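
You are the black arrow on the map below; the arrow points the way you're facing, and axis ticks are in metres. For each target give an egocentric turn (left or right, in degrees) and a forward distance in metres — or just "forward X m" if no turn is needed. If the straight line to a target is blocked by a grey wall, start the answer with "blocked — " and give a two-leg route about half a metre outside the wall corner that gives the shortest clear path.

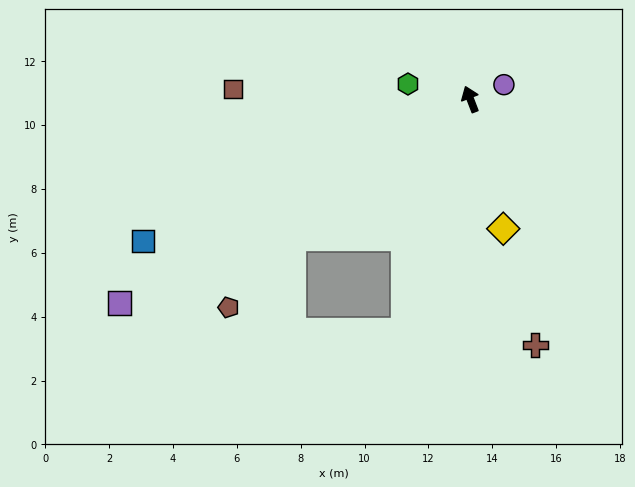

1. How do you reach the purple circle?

turn right 88°, forward 1.1 m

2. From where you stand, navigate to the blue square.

turn left 92°, forward 11.2 m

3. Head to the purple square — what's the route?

turn left 99°, forward 12.7 m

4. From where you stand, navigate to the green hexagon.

turn left 55°, forward 2.0 m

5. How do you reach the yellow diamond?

turn left 173°, forward 4.2 m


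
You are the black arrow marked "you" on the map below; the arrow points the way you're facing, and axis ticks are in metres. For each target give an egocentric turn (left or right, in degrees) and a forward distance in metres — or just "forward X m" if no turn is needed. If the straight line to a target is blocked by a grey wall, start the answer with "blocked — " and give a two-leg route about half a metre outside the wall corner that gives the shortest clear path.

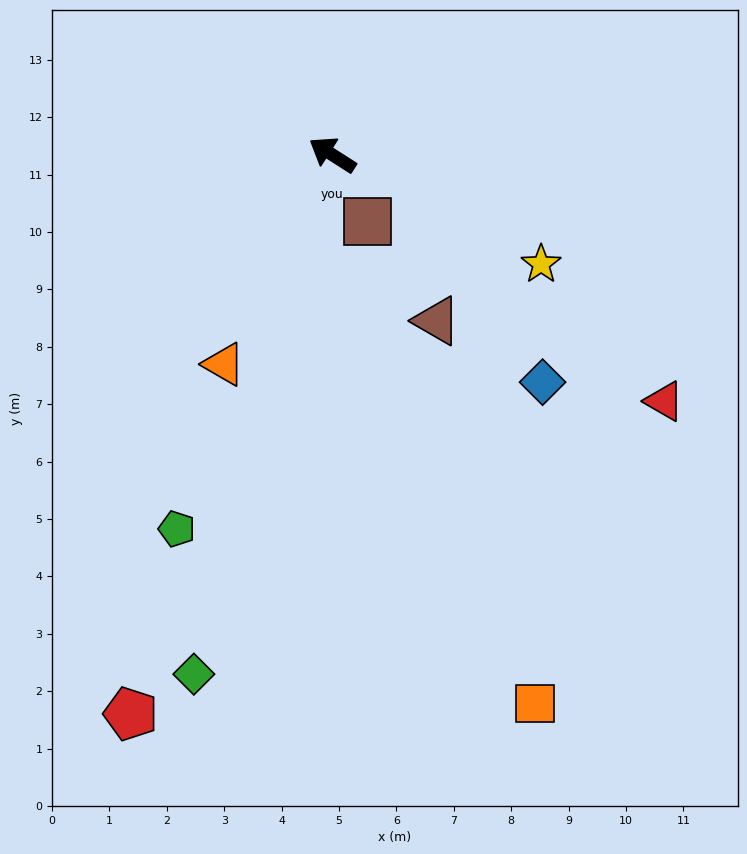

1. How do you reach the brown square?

turn left 150°, forward 1.3 m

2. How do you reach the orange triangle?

turn left 95°, forward 4.1 m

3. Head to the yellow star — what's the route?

turn right 175°, forward 4.1 m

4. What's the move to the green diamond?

turn left 108°, forward 9.4 m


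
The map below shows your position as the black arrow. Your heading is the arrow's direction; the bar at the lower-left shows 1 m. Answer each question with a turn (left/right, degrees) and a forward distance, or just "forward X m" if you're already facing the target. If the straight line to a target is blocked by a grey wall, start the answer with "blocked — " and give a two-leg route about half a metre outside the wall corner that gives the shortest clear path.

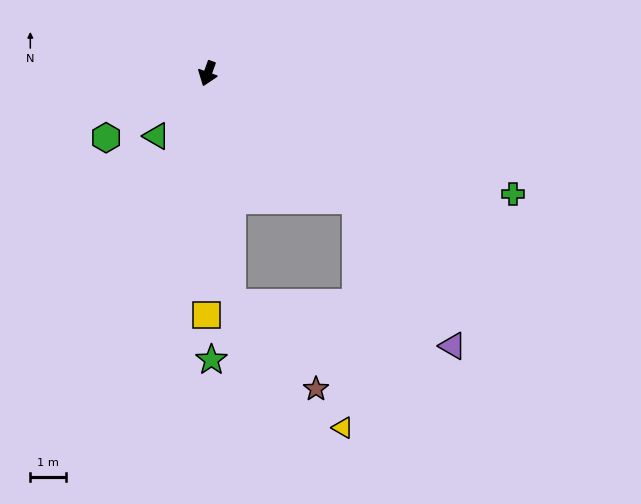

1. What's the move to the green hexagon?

turn right 38°, forward 3.4 m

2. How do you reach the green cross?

turn left 88°, forward 9.3 m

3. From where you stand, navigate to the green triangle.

turn right 20°, forward 2.3 m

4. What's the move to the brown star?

blocked — turn left 25°, forward 6.5 m, then turn left 40°, forward 3.4 m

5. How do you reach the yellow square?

turn left 19°, forward 6.8 m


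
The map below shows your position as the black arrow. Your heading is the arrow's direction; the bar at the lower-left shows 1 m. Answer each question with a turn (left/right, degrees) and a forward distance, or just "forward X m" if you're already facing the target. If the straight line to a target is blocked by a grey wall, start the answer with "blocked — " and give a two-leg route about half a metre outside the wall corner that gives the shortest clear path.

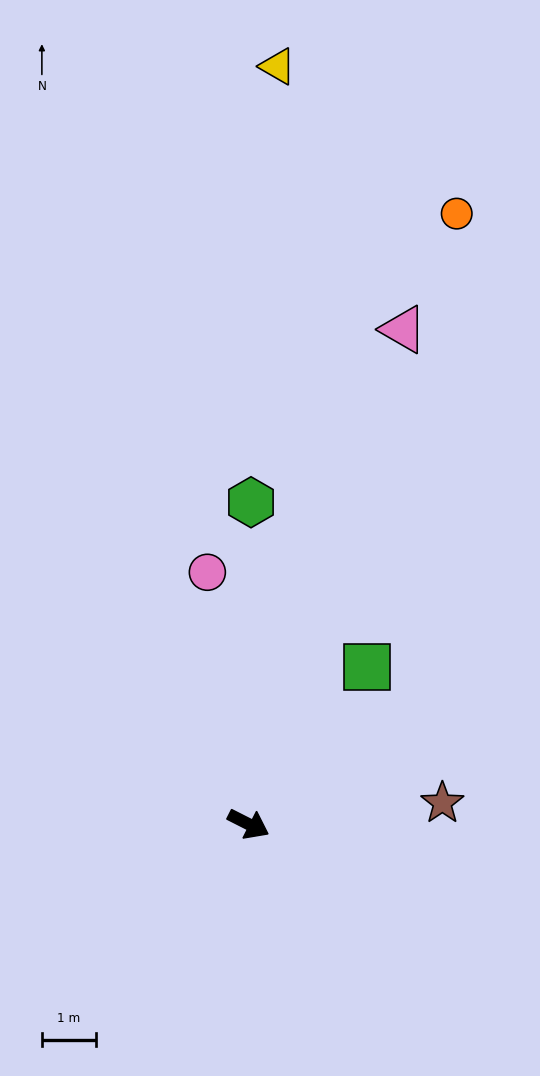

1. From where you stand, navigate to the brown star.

turn left 33°, forward 3.6 m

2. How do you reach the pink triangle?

turn left 100°, forward 9.6 m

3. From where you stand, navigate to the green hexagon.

turn left 116°, forward 6.0 m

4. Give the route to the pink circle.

turn left 126°, forward 4.7 m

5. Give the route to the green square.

turn left 80°, forward 3.7 m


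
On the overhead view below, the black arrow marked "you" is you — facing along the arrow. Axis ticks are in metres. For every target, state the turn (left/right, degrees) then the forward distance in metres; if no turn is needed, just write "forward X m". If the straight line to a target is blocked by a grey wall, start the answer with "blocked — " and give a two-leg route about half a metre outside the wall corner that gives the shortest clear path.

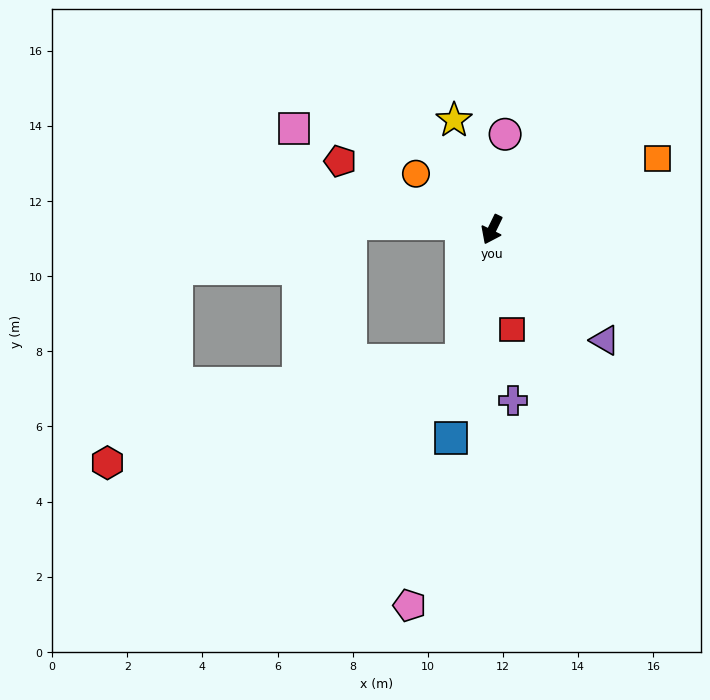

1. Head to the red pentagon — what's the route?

turn right 88°, forward 4.4 m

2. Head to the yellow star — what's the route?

turn right 135°, forward 3.1 m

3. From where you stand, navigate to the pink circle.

turn right 162°, forward 2.6 m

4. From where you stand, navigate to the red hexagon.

blocked — turn left 13°, forward 3.6 m, then turn right 61°, forward 9.8 m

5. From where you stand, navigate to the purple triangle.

turn left 71°, forward 4.2 m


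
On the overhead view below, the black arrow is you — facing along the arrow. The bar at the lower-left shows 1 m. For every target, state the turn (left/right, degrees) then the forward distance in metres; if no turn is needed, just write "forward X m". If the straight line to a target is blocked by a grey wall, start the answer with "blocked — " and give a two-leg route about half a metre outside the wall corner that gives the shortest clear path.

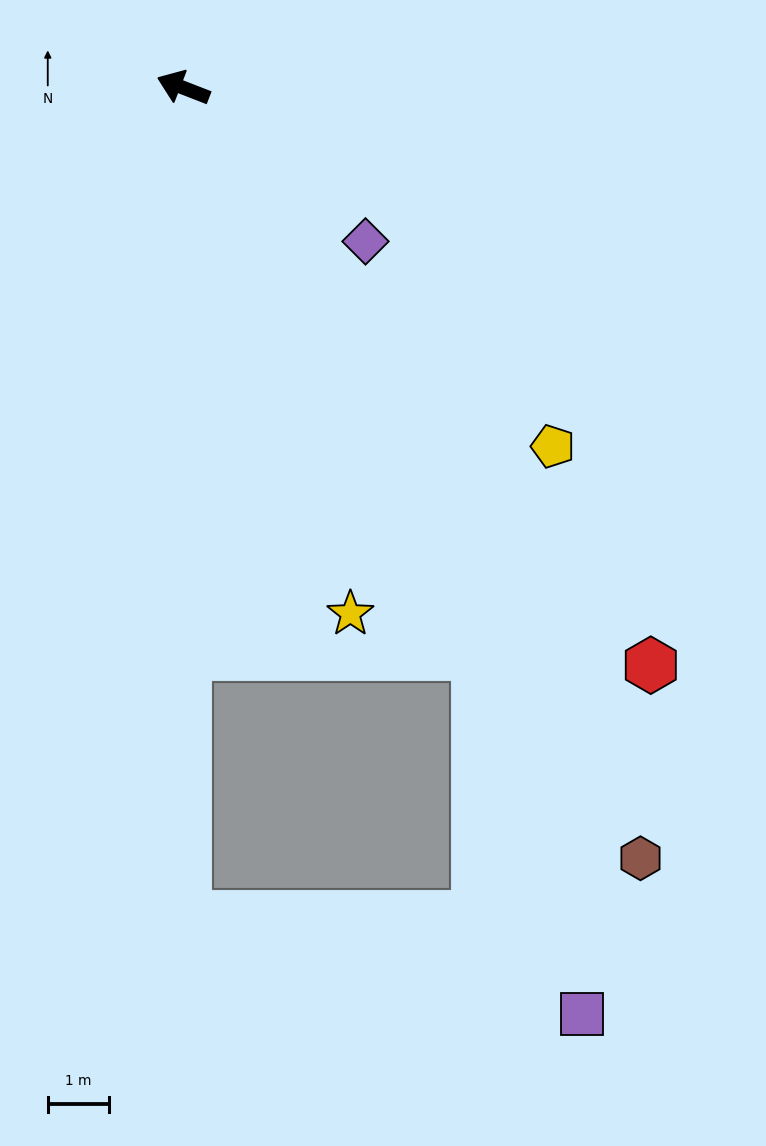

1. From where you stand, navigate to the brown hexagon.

turn left 142°, forward 14.6 m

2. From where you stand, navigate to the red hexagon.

turn left 150°, forward 12.1 m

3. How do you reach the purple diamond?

turn left 161°, forward 3.9 m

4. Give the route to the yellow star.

turn left 129°, forward 9.0 m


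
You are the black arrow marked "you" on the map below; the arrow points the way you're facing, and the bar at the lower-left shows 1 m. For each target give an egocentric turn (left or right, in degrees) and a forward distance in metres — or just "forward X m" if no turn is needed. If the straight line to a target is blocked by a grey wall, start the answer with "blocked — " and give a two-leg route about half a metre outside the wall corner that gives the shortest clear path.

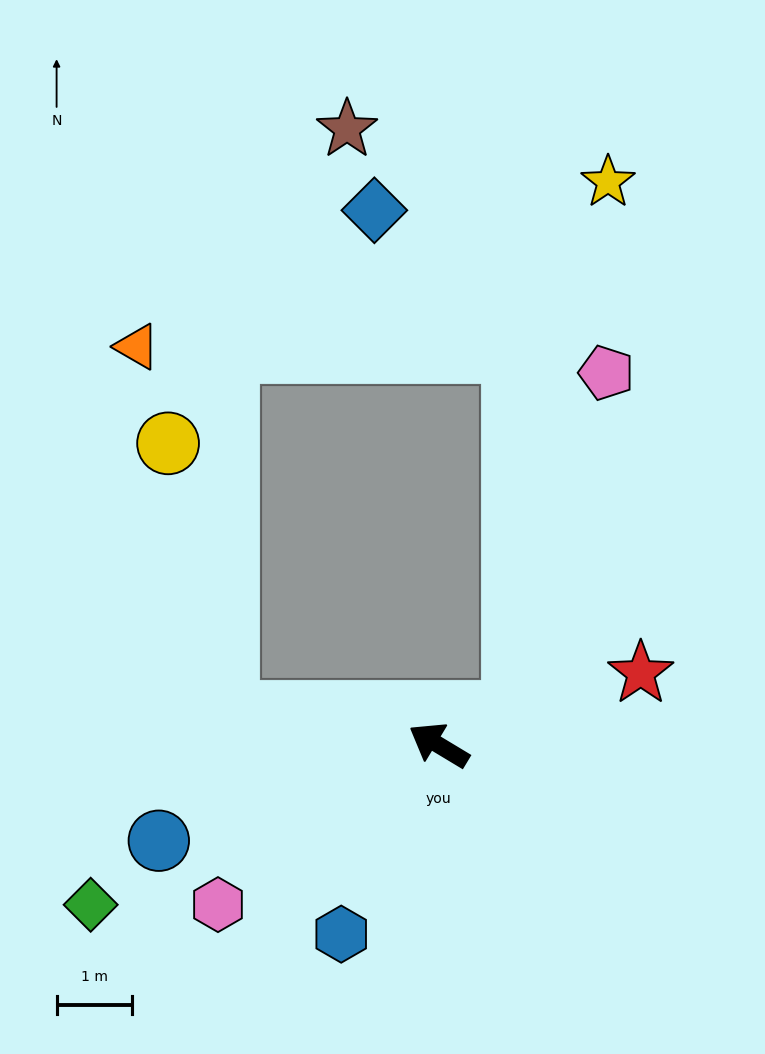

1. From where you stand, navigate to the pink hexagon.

turn left 67°, forward 3.6 m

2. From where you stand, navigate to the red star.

turn right 129°, forward 2.8 m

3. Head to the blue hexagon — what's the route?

turn left 94°, forward 2.8 m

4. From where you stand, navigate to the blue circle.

turn left 50°, forward 3.9 m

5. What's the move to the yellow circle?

blocked — turn left 22°, forward 2.8 m, then turn right 69°, forward 3.6 m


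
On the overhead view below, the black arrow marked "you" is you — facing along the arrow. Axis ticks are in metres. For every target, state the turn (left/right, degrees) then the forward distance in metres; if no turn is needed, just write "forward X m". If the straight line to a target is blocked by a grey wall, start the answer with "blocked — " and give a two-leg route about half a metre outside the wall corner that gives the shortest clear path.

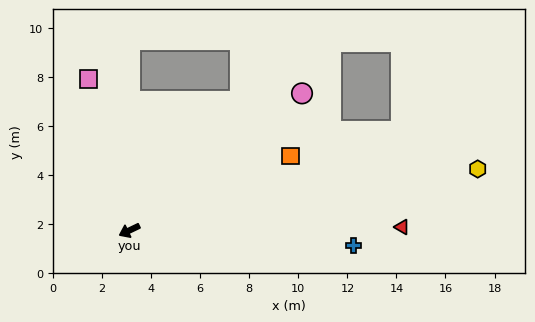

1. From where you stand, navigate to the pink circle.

turn right 167°, forward 9.0 m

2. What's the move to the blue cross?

turn left 150°, forward 9.1 m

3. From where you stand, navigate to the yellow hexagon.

turn left 164°, forward 14.4 m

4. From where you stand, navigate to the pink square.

turn right 101°, forward 6.4 m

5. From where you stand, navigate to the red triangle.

turn left 155°, forward 11.1 m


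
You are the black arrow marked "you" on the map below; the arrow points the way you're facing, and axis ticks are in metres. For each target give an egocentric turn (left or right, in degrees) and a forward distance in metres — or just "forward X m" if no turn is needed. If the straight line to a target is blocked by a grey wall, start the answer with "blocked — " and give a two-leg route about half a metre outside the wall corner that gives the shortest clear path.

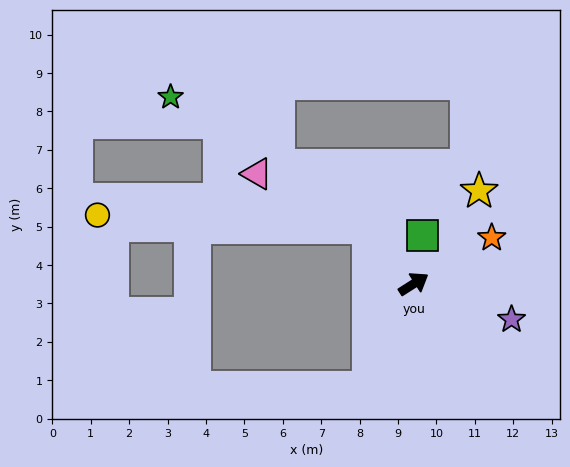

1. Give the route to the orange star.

forward 2.4 m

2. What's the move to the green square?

turn left 47°, forward 1.3 m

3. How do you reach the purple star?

turn right 53°, forward 2.7 m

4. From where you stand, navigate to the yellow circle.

blocked — turn left 96°, forward 1.9 m, then turn left 49°, forward 7.1 m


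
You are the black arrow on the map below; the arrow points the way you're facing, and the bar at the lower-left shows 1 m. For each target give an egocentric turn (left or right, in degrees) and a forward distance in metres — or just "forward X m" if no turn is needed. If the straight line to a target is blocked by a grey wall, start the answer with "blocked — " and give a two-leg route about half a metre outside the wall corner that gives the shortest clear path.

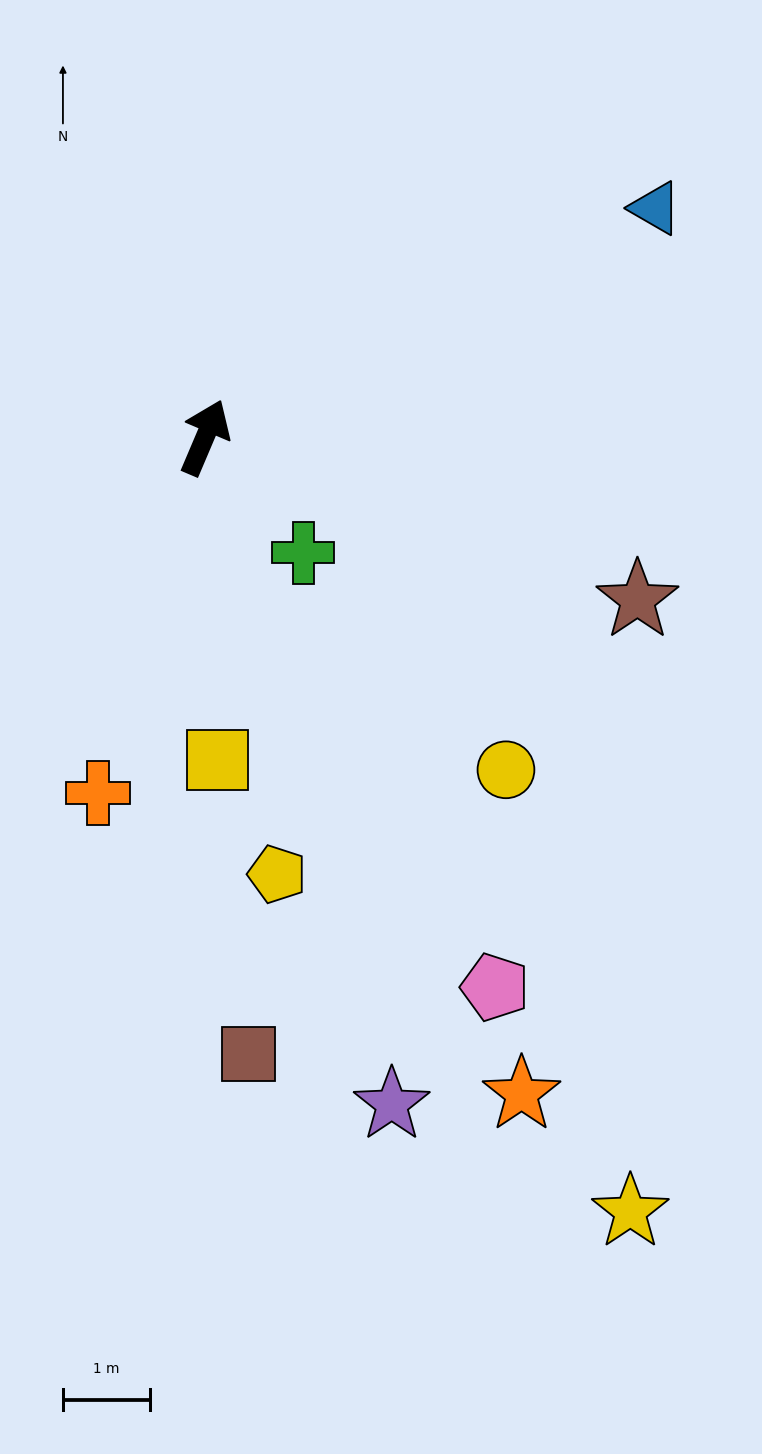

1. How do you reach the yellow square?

turn right 155°, forward 3.7 m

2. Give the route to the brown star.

turn right 88°, forward 5.3 m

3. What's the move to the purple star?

turn right 141°, forward 8.0 m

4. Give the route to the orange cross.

turn right 174°, forward 4.3 m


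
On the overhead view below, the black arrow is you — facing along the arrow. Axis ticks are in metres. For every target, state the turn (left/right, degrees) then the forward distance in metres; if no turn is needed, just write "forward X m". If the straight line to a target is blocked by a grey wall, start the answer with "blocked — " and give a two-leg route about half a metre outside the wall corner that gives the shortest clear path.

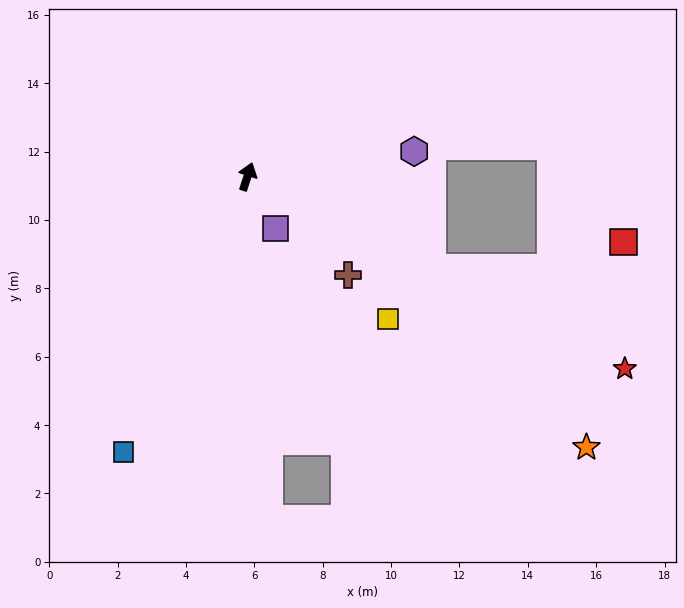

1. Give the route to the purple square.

turn right 133°, forward 1.7 m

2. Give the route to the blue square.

turn left 174°, forward 8.8 m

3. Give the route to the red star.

turn right 99°, forward 12.4 m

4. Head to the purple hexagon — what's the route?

turn right 63°, forward 4.9 m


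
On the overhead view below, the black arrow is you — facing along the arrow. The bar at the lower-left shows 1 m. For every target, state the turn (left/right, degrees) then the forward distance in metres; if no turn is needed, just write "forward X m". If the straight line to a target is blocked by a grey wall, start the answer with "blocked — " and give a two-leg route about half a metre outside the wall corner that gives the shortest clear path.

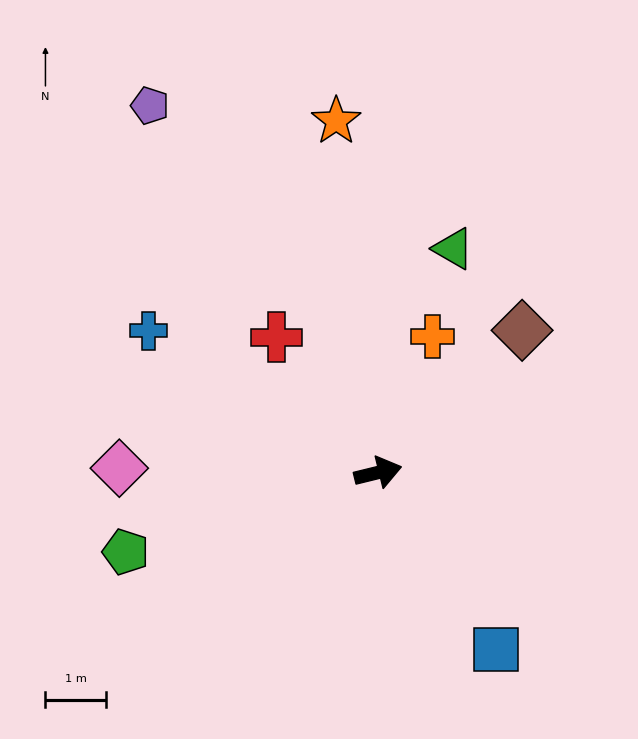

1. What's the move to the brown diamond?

turn left 31°, forward 3.3 m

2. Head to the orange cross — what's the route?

turn left 54°, forward 2.4 m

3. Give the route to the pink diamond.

turn left 165°, forward 4.3 m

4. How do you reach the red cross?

turn left 113°, forward 2.8 m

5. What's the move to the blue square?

turn right 70°, forward 3.5 m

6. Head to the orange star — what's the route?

turn left 83°, forward 5.8 m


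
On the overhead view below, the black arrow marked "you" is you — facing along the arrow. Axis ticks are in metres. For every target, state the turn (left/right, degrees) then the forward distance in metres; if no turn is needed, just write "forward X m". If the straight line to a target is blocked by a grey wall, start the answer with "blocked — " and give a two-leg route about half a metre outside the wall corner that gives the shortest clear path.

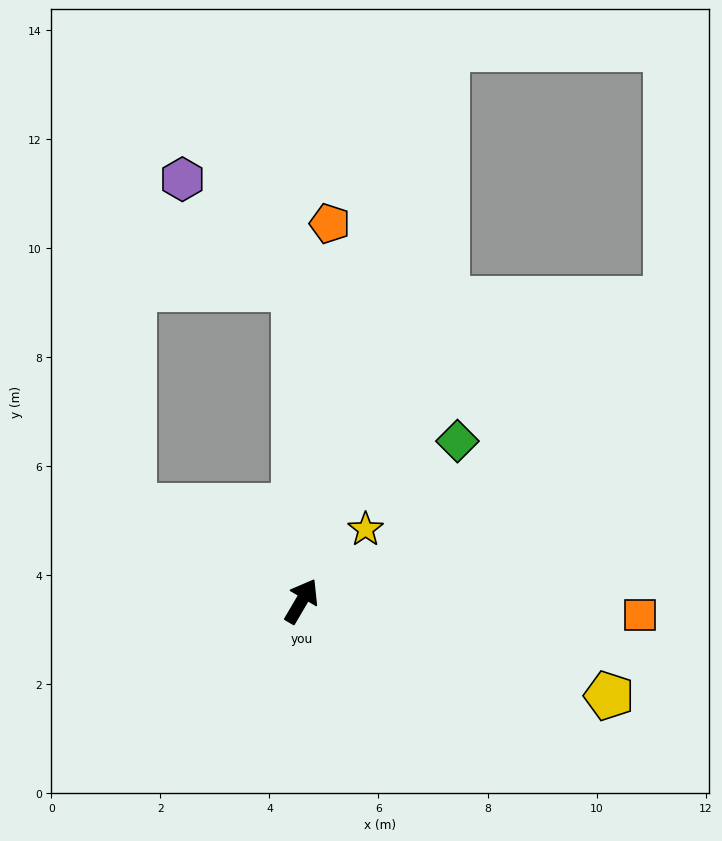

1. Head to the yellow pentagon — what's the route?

turn right 77°, forward 5.9 m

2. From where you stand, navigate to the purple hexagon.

blocked — turn left 32°, forward 5.7 m, then turn left 44°, forward 2.9 m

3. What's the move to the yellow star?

turn right 11°, forward 1.8 m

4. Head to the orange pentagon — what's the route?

turn left 26°, forward 6.9 m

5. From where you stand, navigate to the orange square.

turn right 62°, forward 6.2 m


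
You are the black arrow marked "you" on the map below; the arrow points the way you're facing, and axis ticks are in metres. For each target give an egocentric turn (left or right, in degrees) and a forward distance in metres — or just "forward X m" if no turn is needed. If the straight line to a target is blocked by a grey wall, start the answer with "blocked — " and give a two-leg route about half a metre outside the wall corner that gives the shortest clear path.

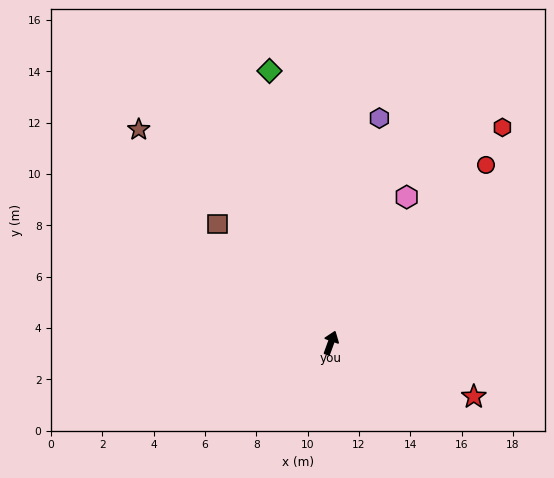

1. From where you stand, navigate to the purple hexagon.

turn left 8°, forward 9.0 m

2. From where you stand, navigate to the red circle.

turn right 21°, forward 9.2 m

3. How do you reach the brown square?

turn left 64°, forward 6.4 m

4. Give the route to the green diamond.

turn left 33°, forward 10.9 m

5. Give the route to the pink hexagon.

turn right 7°, forward 6.4 m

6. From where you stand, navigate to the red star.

turn right 91°, forward 5.9 m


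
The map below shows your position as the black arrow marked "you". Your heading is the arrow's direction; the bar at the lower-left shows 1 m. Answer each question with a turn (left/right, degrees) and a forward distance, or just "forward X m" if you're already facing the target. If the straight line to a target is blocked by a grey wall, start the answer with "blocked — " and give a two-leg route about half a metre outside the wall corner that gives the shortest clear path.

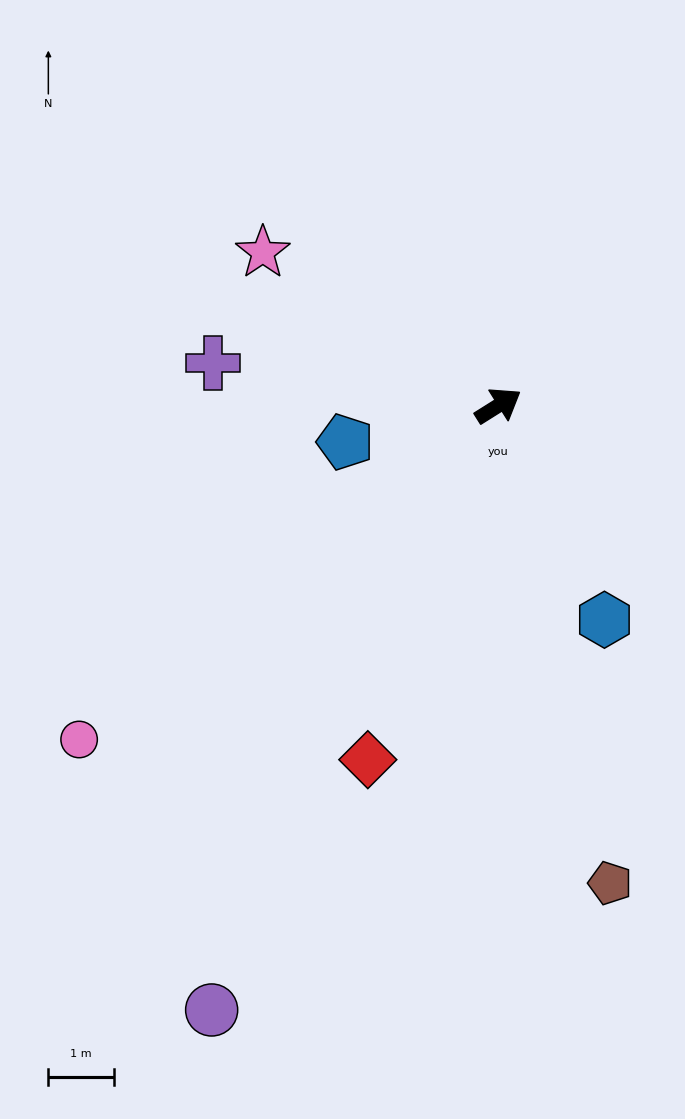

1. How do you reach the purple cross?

turn left 139°, forward 4.4 m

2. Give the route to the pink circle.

turn right 174°, forward 8.2 m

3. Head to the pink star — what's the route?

turn left 115°, forward 4.3 m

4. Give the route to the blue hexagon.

turn right 96°, forward 3.6 m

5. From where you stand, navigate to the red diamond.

turn right 142°, forward 5.8 m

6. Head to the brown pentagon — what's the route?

turn right 109°, forward 7.5 m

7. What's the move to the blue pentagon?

turn left 161°, forward 2.4 m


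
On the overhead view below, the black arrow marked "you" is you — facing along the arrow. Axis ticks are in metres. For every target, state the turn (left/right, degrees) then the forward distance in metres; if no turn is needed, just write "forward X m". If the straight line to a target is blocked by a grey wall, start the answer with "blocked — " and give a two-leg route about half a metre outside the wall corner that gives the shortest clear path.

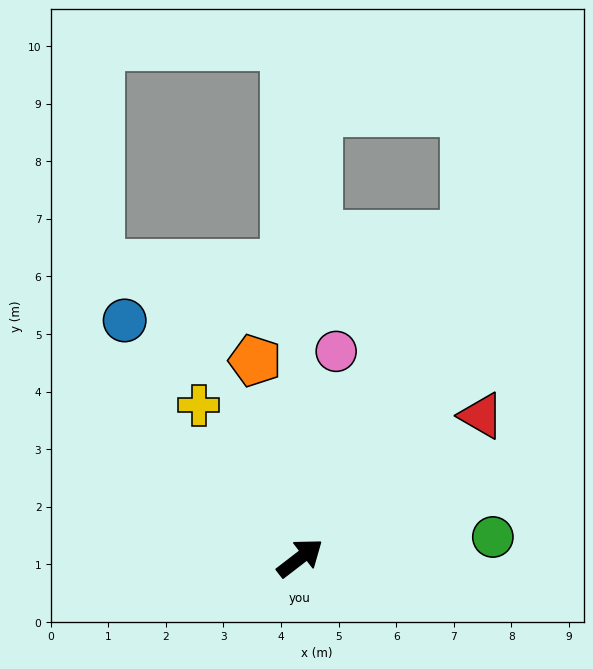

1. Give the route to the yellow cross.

turn left 86°, forward 3.2 m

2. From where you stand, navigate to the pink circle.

turn left 42°, forward 3.6 m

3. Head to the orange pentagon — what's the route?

turn left 65°, forward 3.5 m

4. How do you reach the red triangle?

forward 4.0 m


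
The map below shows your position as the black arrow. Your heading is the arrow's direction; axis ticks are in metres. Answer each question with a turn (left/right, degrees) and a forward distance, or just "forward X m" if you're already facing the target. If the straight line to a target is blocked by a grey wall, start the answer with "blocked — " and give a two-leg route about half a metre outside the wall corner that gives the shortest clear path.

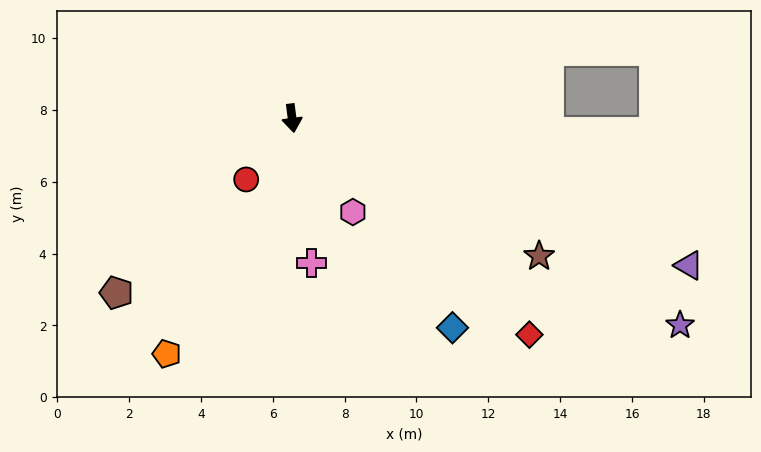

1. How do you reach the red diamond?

turn left 40°, forward 8.9 m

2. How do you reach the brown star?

turn left 53°, forward 7.9 m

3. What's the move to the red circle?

turn right 44°, forward 2.1 m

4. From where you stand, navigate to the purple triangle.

turn left 62°, forward 11.8 m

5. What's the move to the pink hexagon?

turn left 26°, forward 3.1 m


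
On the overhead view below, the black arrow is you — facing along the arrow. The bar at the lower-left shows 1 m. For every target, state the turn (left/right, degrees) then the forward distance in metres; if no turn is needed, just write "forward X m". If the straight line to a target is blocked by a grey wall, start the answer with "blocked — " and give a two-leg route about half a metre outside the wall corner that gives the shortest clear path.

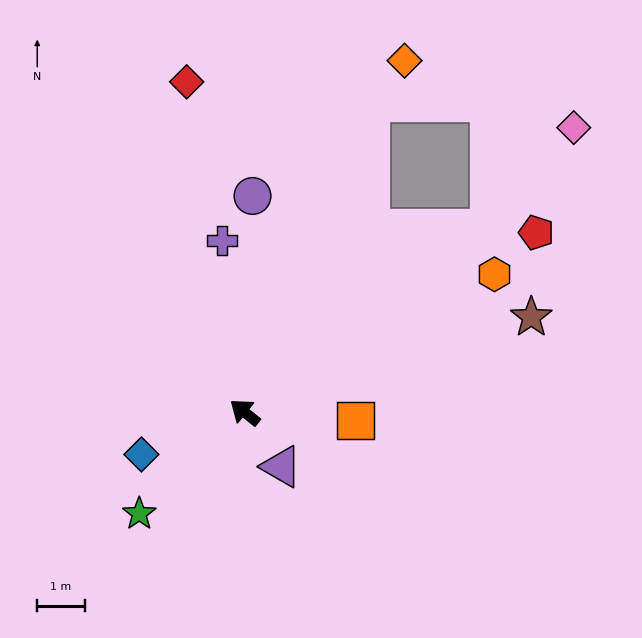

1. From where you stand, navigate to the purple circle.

turn right 53°, forward 4.6 m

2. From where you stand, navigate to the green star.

turn left 83°, forward 3.1 m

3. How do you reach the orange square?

turn right 145°, forward 2.3 m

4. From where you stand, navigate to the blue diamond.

turn left 61°, forward 2.4 m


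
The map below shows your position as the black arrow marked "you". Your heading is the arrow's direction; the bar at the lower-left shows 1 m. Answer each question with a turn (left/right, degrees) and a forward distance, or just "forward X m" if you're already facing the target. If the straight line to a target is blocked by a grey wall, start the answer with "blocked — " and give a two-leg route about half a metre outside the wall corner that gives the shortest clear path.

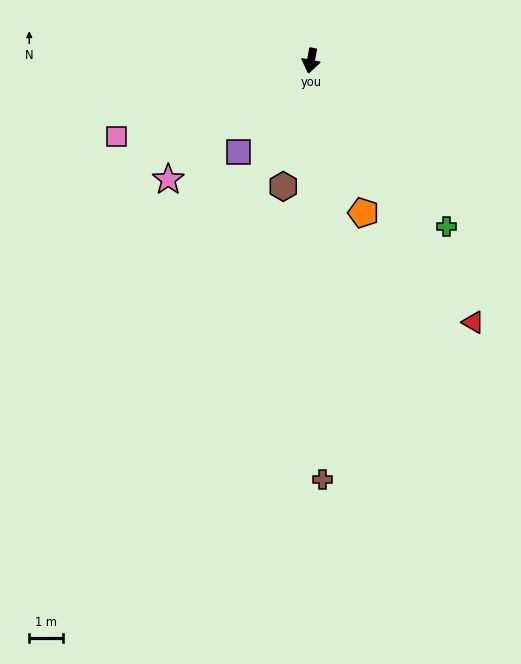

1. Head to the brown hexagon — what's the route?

forward 3.9 m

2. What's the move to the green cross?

turn left 50°, forward 6.4 m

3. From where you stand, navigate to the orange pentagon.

turn left 30°, forward 4.8 m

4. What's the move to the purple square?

turn right 28°, forward 3.5 m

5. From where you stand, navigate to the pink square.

turn right 58°, forward 6.3 m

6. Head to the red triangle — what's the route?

turn left 43°, forward 9.2 m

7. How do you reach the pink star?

turn right 39°, forward 5.6 m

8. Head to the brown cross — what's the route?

turn left 12°, forward 12.5 m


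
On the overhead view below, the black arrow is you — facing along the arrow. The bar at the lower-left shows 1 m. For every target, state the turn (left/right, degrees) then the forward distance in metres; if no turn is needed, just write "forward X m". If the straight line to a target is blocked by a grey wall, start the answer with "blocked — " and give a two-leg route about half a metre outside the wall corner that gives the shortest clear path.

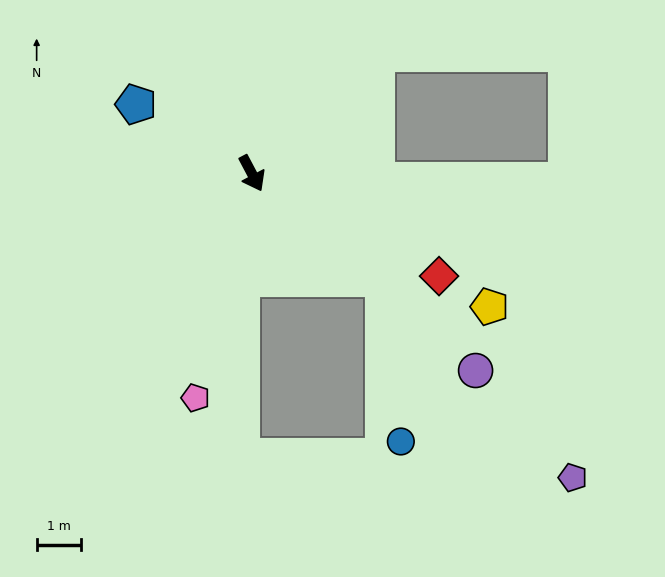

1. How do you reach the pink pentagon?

turn right 42°, forward 5.2 m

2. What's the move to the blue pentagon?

turn right 149°, forward 3.0 m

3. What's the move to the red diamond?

turn left 33°, forward 4.8 m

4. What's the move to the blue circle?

blocked — turn left 24°, forward 3.8 m, then turn right 46°, forward 3.7 m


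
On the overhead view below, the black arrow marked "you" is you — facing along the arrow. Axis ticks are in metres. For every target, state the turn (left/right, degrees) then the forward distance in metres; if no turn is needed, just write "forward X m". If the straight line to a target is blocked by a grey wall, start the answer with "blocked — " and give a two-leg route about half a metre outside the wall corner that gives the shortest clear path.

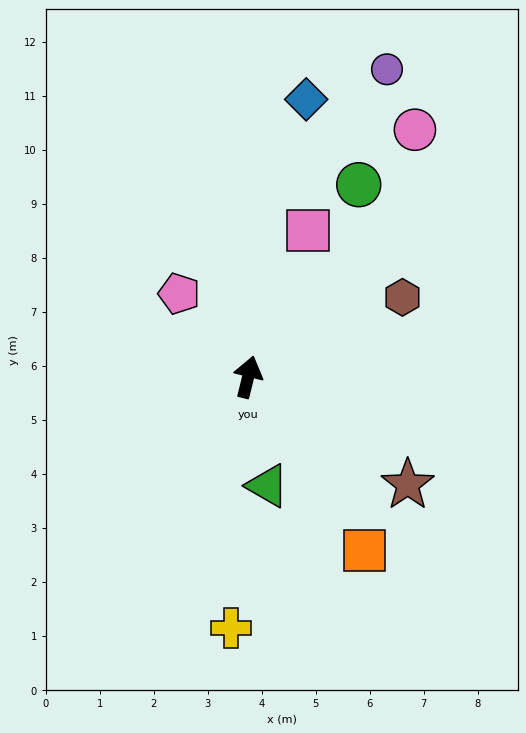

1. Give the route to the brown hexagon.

turn right 49°, forward 3.2 m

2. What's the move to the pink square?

turn right 8°, forward 2.9 m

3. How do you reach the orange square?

turn right 132°, forward 3.9 m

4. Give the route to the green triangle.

turn right 156°, forward 2.0 m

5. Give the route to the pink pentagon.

turn left 54°, forward 2.0 m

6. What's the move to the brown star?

turn right 110°, forward 3.6 m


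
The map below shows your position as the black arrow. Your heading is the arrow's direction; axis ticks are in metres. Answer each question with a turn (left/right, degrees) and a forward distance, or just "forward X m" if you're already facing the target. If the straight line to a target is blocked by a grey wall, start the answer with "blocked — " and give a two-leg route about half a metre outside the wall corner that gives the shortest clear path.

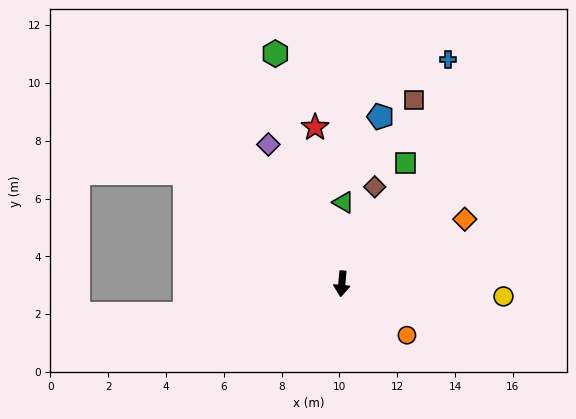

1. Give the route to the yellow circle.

turn left 91°, forward 5.6 m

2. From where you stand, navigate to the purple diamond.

turn right 147°, forward 5.5 m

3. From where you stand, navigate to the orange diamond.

turn left 123°, forward 4.8 m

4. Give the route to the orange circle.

turn left 57°, forward 2.9 m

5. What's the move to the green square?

turn left 157°, forward 4.7 m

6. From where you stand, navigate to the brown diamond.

turn left 166°, forward 3.5 m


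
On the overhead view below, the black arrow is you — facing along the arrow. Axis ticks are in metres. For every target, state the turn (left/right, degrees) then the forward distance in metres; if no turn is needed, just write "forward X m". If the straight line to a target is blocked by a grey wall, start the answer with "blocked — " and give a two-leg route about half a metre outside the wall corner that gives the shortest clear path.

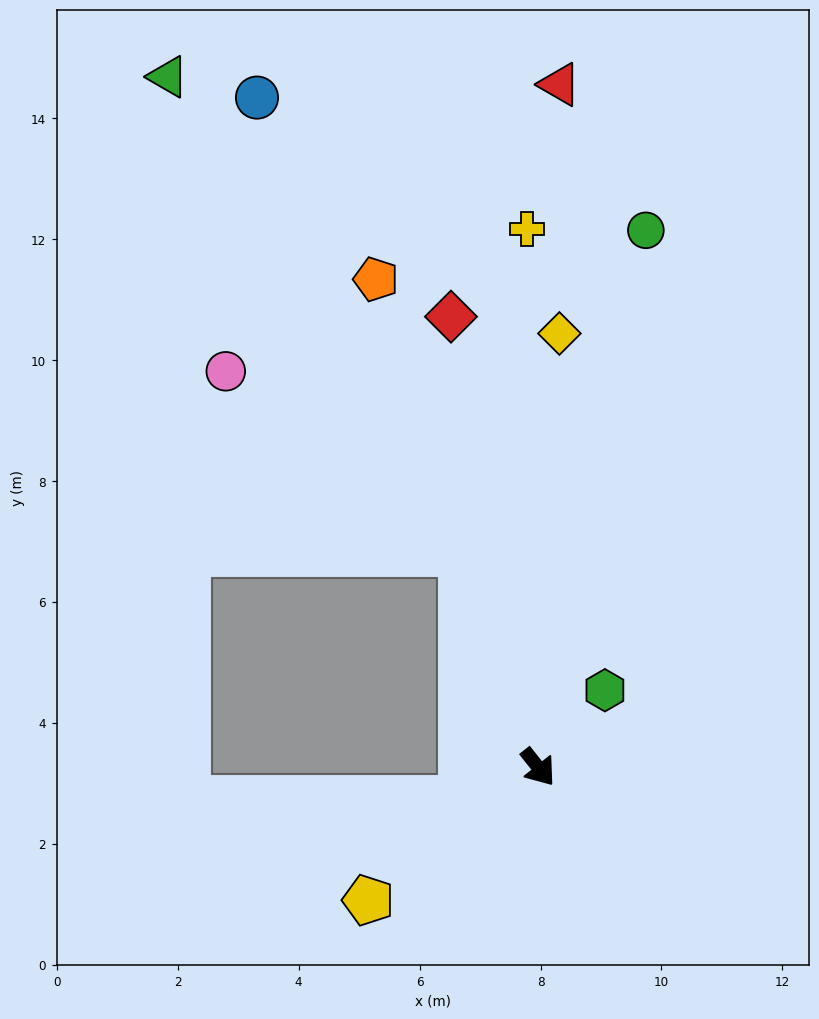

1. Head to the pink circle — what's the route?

blocked — turn left 160°, forward 3.8 m, then turn left 35°, forward 4.9 m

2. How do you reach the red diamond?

turn left 152°, forward 7.6 m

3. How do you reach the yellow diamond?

turn left 139°, forward 7.2 m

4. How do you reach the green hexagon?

turn left 101°, forward 1.7 m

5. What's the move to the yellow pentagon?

turn right 90°, forward 3.6 m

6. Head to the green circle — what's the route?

turn left 130°, forward 9.1 m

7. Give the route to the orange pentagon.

turn left 160°, forward 8.5 m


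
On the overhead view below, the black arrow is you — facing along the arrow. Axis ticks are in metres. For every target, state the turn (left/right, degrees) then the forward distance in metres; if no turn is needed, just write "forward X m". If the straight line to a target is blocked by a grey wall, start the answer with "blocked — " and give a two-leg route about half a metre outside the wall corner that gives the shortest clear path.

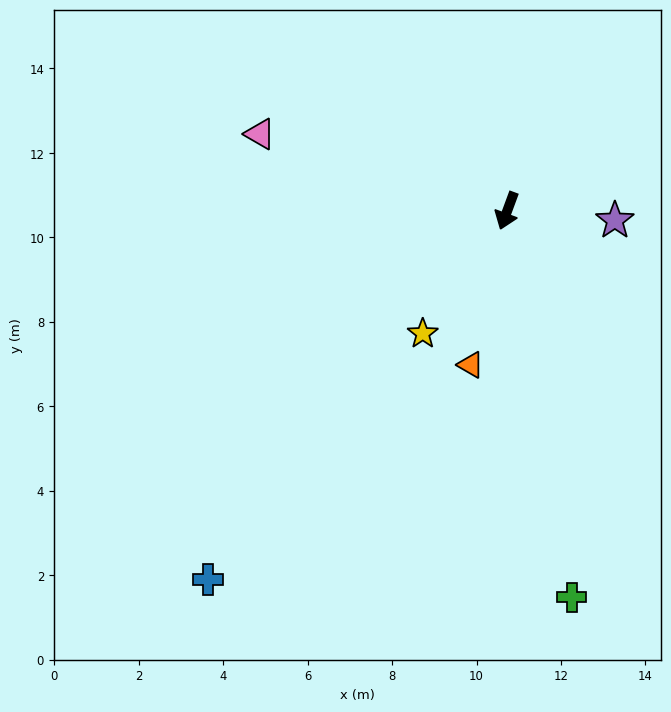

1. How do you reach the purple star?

turn left 105°, forward 2.6 m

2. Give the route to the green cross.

turn left 30°, forward 9.3 m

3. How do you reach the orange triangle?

turn left 7°, forward 3.7 m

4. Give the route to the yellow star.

turn right 14°, forward 3.5 m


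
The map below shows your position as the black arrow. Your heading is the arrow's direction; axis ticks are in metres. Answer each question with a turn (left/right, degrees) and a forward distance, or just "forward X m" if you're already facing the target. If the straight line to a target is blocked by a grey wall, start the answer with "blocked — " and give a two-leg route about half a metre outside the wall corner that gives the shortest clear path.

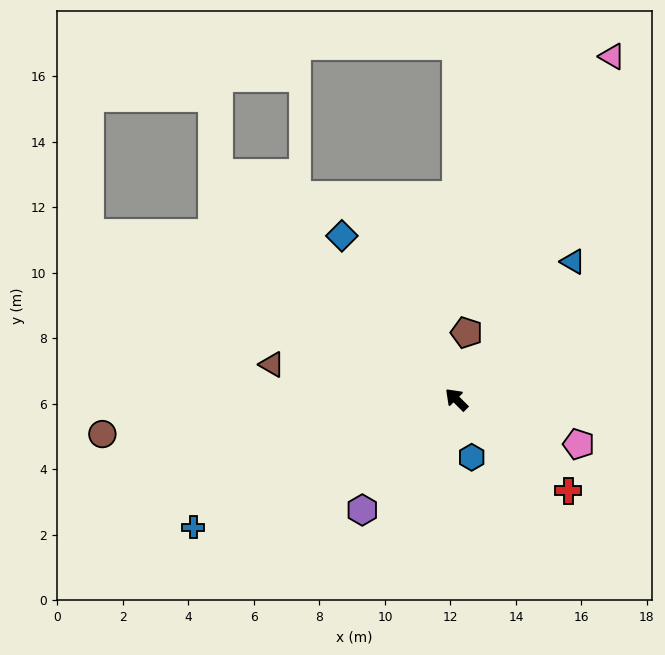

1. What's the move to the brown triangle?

turn left 34°, forward 5.7 m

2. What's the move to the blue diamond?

turn right 10°, forward 6.1 m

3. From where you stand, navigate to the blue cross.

turn left 71°, forward 8.9 m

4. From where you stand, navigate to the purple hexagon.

turn left 94°, forward 4.4 m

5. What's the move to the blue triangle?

turn right 85°, forward 5.5 m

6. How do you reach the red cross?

turn right 174°, forward 4.4 m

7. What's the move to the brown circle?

turn left 50°, forward 10.9 m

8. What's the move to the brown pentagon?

turn right 54°, forward 2.1 m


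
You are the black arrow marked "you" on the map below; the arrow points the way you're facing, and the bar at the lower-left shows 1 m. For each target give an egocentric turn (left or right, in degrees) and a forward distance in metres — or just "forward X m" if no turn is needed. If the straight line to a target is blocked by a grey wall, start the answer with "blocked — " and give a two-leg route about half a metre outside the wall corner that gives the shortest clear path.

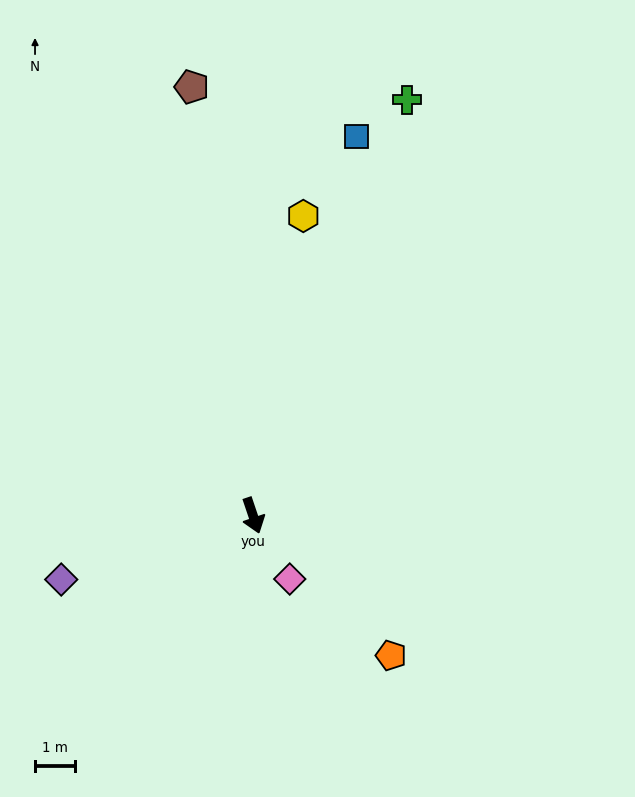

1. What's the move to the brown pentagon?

turn left 169°, forward 10.7 m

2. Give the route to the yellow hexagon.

turn left 152°, forward 7.5 m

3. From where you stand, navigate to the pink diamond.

turn left 11°, forward 1.8 m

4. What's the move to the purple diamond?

turn right 90°, forward 5.0 m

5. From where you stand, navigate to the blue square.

turn left 146°, forward 9.7 m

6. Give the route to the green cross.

turn left 141°, forward 11.0 m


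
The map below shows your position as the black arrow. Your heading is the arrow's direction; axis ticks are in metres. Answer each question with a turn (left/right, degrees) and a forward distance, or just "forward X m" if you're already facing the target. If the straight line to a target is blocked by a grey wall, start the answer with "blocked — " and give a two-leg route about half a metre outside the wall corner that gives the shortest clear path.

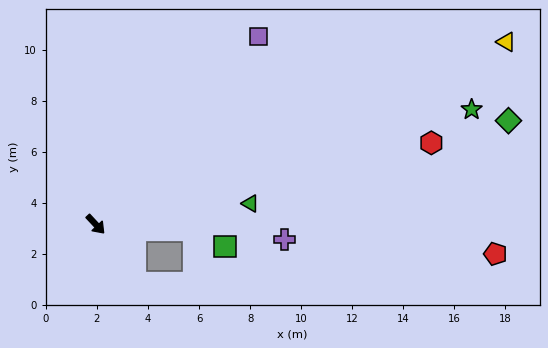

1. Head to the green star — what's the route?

turn left 64°, forward 15.4 m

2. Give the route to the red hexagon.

turn left 61°, forward 13.5 m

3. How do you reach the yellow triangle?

turn left 71°, forward 17.6 m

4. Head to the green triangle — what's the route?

turn left 55°, forward 6.1 m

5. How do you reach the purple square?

turn left 96°, forward 9.7 m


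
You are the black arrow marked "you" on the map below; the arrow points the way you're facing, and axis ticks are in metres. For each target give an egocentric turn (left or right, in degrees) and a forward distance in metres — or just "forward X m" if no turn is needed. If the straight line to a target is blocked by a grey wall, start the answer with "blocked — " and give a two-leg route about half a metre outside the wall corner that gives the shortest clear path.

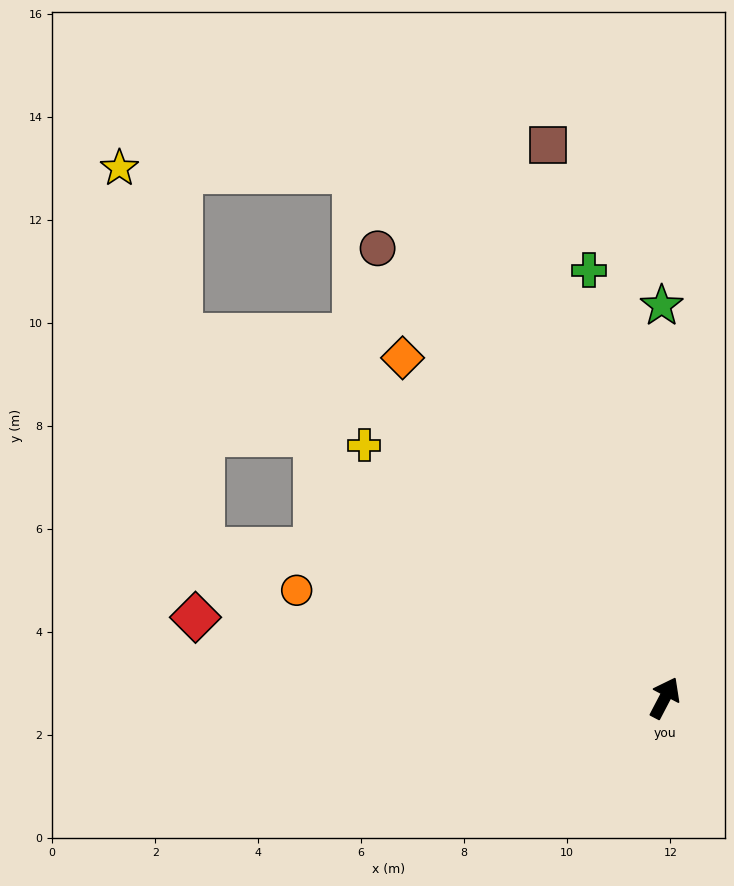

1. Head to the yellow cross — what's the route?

turn left 78°, forward 7.6 m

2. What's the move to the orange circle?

turn left 101°, forward 7.4 m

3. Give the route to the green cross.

turn left 38°, forward 8.4 m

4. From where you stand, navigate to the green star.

turn left 28°, forward 7.6 m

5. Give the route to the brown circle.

turn left 60°, forward 10.4 m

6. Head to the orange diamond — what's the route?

turn left 65°, forward 8.3 m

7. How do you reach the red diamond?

turn left 108°, forward 9.2 m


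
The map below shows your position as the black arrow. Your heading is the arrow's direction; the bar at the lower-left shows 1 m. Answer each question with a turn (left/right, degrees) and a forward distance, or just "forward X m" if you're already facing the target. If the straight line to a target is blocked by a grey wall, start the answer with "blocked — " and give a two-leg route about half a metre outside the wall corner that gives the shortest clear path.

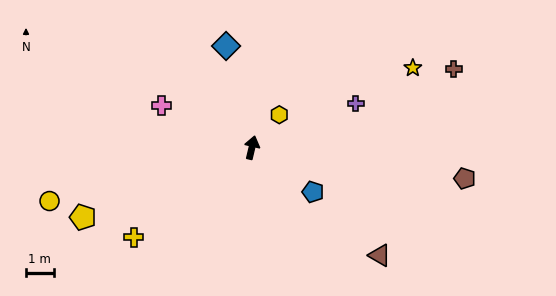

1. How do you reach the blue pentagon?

turn right 113°, forward 2.7 m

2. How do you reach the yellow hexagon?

turn right 26°, forward 1.5 m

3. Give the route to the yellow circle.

turn left 118°, forward 7.6 m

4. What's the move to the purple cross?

turn right 54°, forward 4.1 m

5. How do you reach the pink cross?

turn left 78°, forward 3.6 m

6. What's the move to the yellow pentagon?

turn left 126°, forward 6.6 m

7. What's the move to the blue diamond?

turn left 28°, forward 3.8 m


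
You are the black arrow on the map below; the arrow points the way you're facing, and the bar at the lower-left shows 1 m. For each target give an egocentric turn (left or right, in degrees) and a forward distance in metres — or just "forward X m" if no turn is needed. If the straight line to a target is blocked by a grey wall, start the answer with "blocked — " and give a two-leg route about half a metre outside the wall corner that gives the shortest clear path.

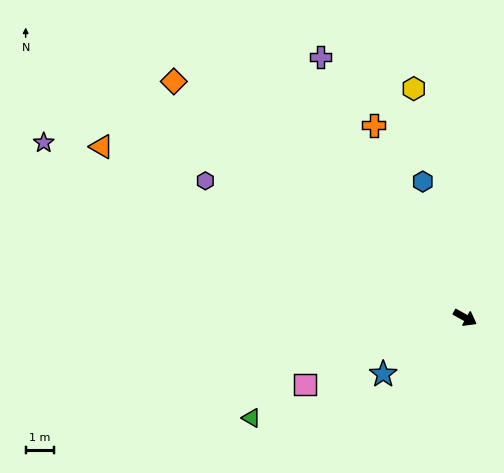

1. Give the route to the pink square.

turn right 128°, forward 6.2 m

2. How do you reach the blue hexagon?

turn left 136°, forward 5.1 m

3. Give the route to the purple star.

turn right 174°, forward 16.3 m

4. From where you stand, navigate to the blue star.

turn right 116°, forward 3.5 m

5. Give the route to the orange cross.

turn left 144°, forward 7.6 m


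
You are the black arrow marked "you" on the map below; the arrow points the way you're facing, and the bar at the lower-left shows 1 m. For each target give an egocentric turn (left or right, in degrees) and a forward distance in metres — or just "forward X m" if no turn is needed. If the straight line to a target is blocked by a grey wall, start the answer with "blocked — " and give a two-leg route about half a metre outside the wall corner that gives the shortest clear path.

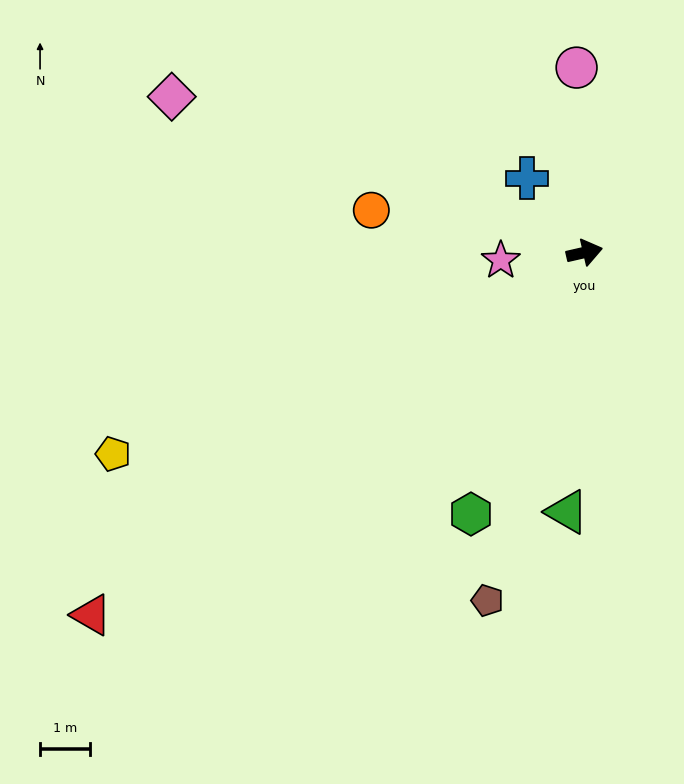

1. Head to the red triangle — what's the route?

turn right 157°, forward 12.3 m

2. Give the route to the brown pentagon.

turn right 118°, forward 7.2 m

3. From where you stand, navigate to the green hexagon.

turn right 126°, forward 5.7 m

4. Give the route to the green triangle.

turn right 107°, forward 5.2 m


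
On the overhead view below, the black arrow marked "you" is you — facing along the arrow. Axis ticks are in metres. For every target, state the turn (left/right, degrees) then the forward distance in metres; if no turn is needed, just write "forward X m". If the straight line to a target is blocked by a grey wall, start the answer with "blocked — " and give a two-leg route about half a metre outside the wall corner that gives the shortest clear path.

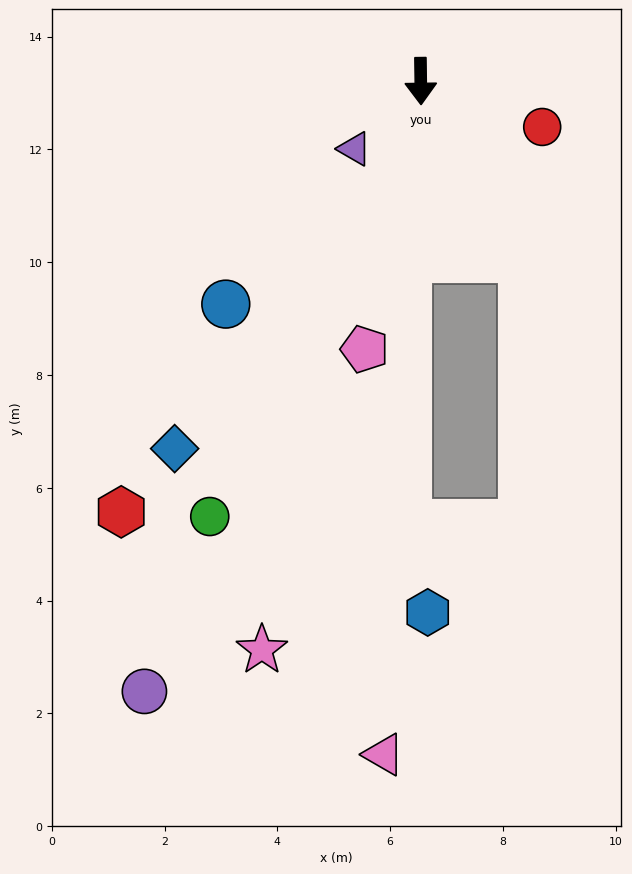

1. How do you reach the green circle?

turn right 27°, forward 8.6 m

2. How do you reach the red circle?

turn left 69°, forward 2.3 m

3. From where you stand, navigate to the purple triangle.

turn right 45°, forward 1.7 m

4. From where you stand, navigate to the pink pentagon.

turn right 13°, forward 4.9 m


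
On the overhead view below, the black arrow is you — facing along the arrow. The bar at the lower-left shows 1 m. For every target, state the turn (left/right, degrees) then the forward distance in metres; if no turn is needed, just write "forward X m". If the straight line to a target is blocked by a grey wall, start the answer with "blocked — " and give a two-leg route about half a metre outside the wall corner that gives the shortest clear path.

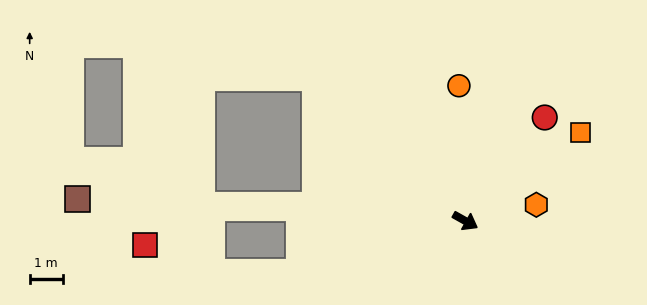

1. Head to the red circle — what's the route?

turn left 82°, forward 3.9 m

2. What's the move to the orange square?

turn left 67°, forward 4.4 m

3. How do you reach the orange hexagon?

turn left 42°, forward 2.2 m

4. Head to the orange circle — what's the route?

turn left 122°, forward 4.1 m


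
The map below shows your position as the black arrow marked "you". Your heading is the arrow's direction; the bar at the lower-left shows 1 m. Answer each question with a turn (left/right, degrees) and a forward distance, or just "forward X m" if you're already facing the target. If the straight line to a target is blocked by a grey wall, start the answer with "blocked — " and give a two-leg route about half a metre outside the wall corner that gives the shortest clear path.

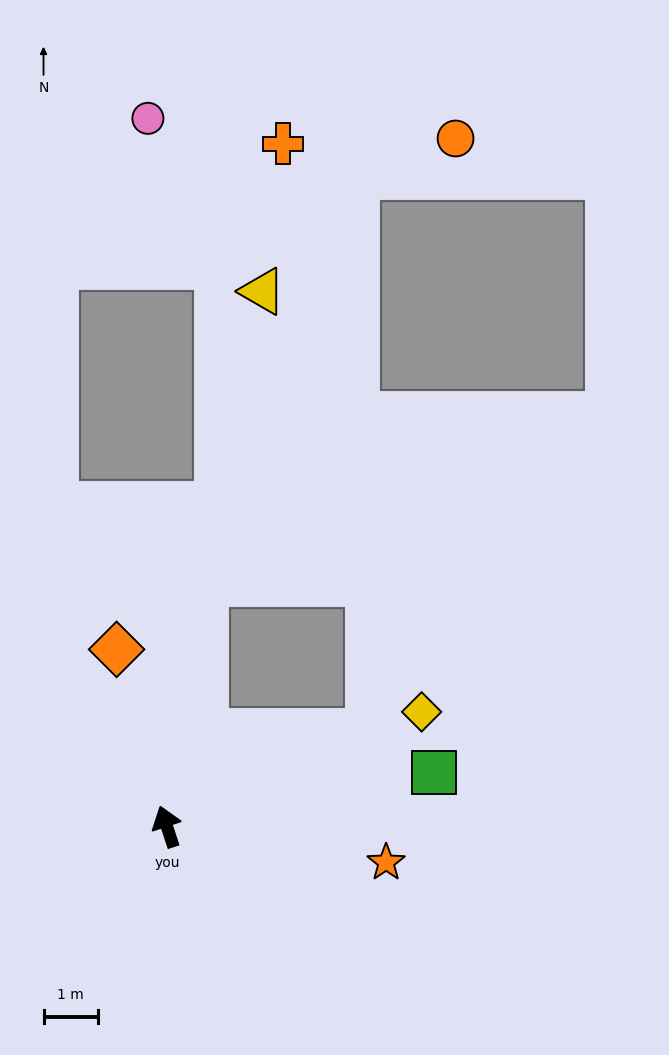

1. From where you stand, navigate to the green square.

turn right 97°, forward 5.1 m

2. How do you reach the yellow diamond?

turn right 84°, forward 5.2 m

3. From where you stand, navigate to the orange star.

turn right 118°, forward 4.1 m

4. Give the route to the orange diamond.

turn right 2°, forward 3.4 m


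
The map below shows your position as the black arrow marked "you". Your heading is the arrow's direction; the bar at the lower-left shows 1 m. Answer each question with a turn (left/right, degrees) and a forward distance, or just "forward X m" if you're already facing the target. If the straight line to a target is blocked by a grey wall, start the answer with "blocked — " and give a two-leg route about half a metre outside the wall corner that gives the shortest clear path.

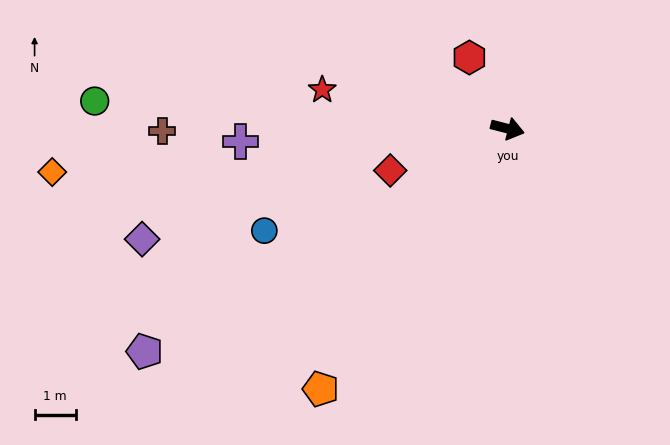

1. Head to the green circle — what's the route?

turn right 169°, forward 10.0 m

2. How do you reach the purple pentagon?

turn right 134°, forward 10.3 m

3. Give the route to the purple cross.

turn right 163°, forward 6.5 m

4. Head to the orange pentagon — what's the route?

turn right 111°, forward 7.8 m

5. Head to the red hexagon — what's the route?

turn left 133°, forward 2.0 m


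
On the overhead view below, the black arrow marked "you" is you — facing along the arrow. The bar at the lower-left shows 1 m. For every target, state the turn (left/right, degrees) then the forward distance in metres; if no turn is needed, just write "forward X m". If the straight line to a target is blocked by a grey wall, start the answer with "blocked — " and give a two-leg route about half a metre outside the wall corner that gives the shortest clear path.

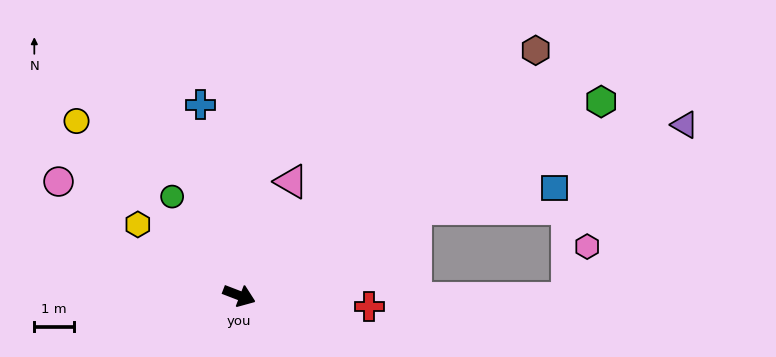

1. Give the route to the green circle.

turn left 145°, forward 3.0 m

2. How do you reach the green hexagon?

turn left 49°, forward 10.4 m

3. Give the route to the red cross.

turn left 16°, forward 3.3 m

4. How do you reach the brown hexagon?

turn left 61°, forward 9.7 m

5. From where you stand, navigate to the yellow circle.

turn left 154°, forward 6.0 m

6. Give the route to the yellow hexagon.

turn left 166°, forward 3.1 m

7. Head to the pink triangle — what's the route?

turn left 87°, forward 3.2 m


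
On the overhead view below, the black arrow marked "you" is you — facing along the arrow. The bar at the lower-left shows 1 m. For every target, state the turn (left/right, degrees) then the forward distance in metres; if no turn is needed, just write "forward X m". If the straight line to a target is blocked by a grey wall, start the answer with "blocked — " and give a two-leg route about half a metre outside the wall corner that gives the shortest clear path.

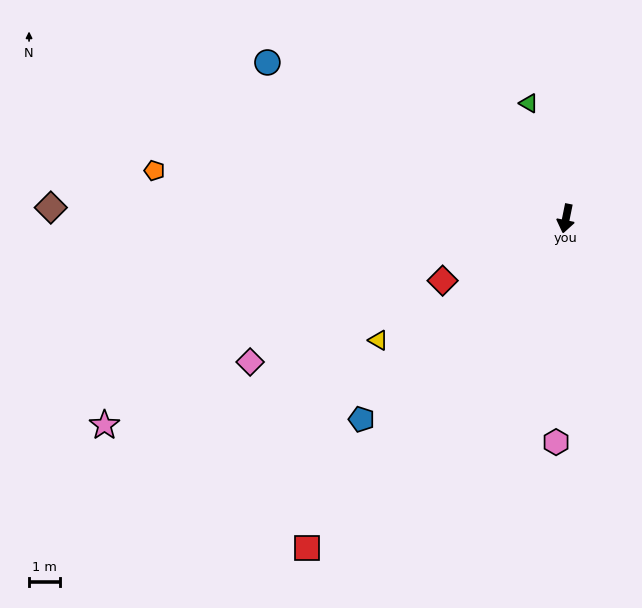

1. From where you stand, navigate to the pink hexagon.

turn left 9°, forward 7.2 m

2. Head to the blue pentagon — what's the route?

turn right 34°, forward 9.2 m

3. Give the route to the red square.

turn right 27°, forward 13.4 m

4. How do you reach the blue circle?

turn right 106°, forward 10.8 m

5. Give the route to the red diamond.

turn right 52°, forward 4.4 m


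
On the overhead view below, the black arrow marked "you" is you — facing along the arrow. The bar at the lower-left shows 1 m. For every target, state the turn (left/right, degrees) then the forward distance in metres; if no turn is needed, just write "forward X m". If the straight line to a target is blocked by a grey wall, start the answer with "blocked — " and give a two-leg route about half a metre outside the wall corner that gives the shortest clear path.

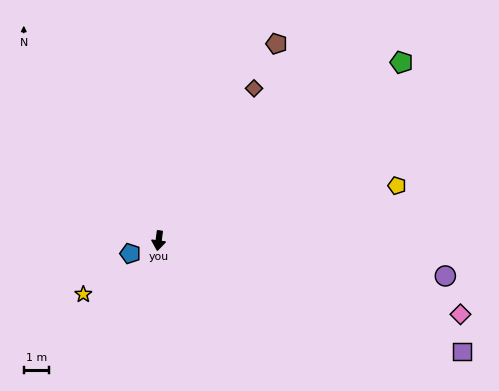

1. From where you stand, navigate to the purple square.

turn left 77°, forward 13.0 m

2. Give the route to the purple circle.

turn left 90°, forward 11.6 m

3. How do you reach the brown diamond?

turn left 155°, forward 7.2 m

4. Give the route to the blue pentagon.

turn right 58°, forward 1.3 m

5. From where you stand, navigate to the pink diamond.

turn left 84°, forward 12.5 m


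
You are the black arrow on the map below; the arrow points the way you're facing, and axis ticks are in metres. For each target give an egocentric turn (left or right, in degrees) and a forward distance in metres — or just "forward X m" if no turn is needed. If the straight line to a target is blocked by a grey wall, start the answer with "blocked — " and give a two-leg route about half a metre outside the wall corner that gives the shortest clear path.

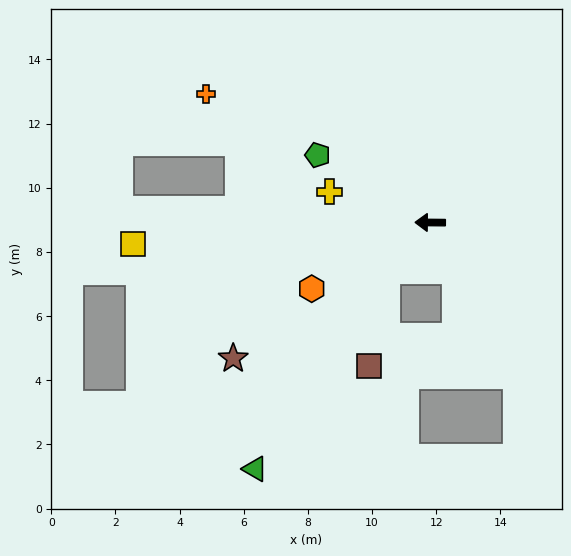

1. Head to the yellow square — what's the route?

turn left 5°, forward 9.3 m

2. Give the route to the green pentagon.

turn right 30°, forward 4.1 m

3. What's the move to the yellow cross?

turn right 16°, forward 3.3 m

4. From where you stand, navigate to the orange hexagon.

turn left 30°, forward 4.2 m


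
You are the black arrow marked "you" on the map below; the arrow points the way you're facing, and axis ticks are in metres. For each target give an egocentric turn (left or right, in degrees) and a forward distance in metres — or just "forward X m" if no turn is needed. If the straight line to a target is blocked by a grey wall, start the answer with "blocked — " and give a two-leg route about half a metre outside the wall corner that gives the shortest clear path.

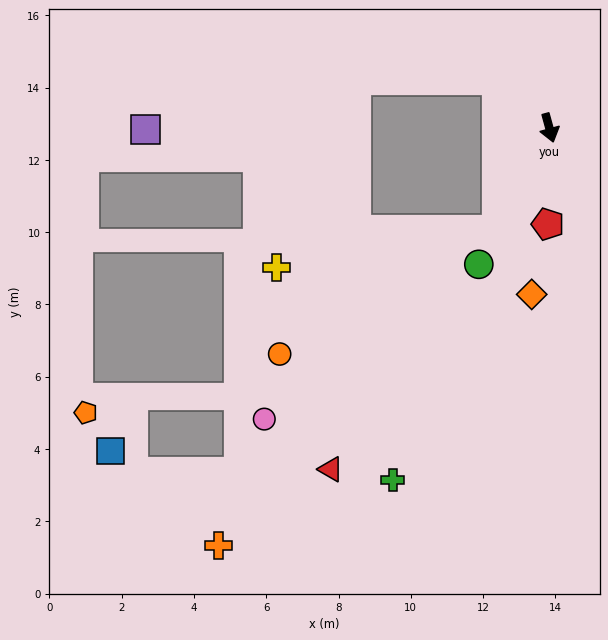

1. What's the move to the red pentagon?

turn right 16°, forward 2.7 m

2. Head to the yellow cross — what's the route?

blocked — turn right 42°, forward 3.2 m, then turn right 54°, forward 6.2 m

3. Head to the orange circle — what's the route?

blocked — turn right 42°, forward 3.2 m, then turn right 34°, forward 6.9 m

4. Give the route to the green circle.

turn right 43°, forward 4.3 m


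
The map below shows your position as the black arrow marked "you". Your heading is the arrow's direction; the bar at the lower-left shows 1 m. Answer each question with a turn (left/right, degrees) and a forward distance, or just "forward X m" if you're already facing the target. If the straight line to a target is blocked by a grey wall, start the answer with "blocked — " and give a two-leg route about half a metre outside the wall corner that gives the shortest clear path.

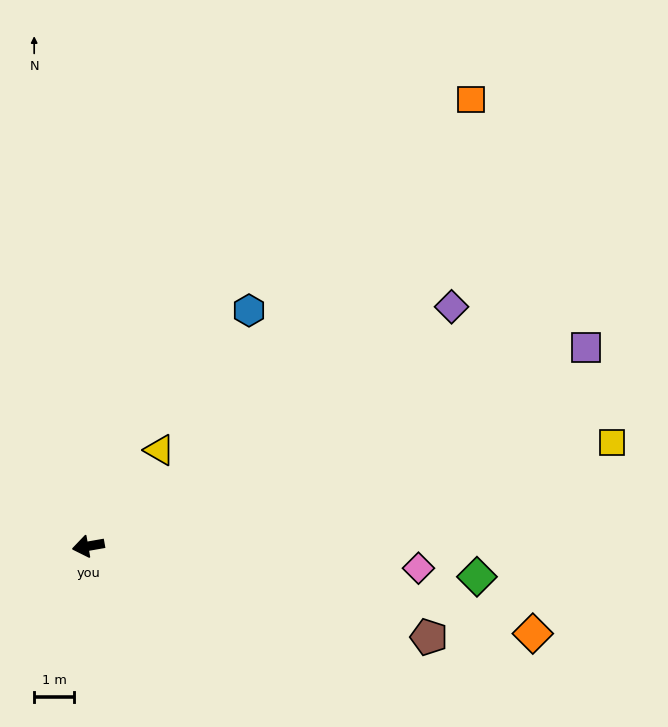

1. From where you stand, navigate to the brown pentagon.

turn left 155°, forward 8.8 m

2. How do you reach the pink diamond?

turn left 166°, forward 8.3 m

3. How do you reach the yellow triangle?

turn right 136°, forward 3.0 m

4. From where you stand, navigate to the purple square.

turn right 168°, forward 13.4 m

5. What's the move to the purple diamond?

turn right 157°, forward 10.9 m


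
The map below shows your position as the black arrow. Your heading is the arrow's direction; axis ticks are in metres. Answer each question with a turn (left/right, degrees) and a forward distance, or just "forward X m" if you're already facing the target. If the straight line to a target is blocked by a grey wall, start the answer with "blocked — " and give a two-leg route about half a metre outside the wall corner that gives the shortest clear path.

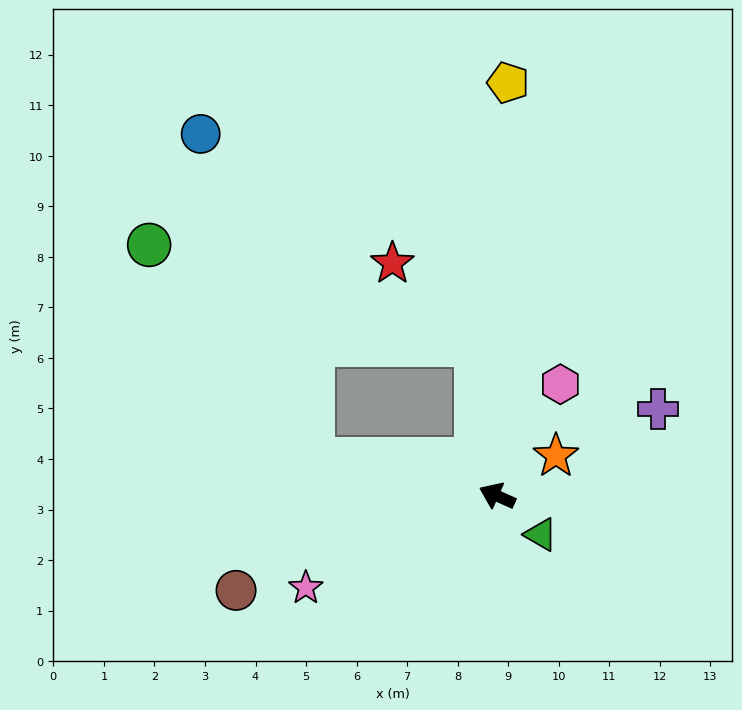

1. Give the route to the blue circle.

blocked — turn left 13°, forward 3.7 m, then turn right 60°, forward 6.8 m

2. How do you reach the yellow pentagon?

turn right 68°, forward 8.2 m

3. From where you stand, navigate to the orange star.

turn right 122°, forward 1.4 m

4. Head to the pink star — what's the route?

turn left 50°, forward 4.2 m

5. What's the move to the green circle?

blocked — turn left 13°, forward 3.7 m, then turn right 42°, forward 5.3 m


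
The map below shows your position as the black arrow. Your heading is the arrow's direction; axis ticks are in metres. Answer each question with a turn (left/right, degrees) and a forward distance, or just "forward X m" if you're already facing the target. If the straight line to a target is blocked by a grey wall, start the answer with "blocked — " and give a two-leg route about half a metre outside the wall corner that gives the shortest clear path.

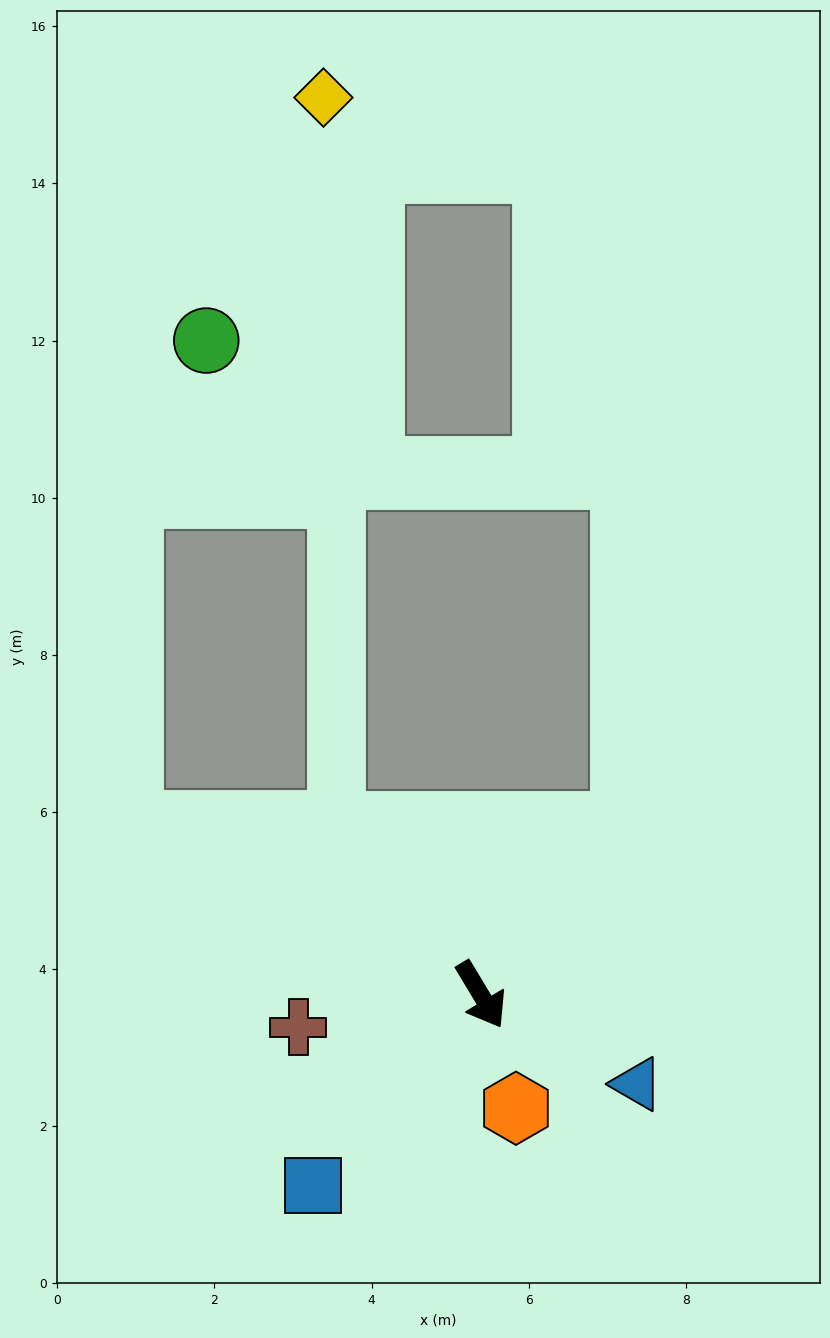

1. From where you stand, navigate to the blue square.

turn right 72°, forward 3.2 m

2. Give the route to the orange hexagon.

turn right 14°, forward 1.5 m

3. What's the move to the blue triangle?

turn left 29°, forward 2.3 m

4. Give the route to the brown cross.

turn right 111°, forward 2.4 m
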